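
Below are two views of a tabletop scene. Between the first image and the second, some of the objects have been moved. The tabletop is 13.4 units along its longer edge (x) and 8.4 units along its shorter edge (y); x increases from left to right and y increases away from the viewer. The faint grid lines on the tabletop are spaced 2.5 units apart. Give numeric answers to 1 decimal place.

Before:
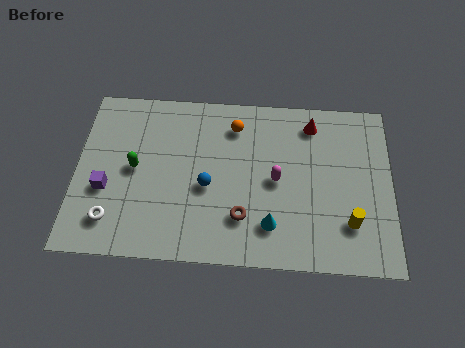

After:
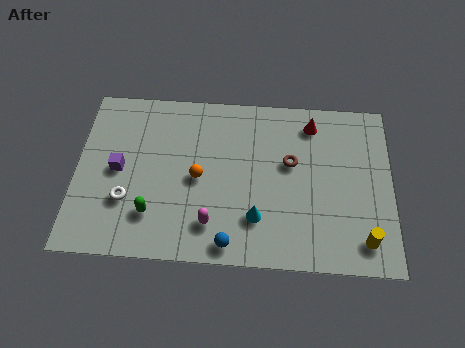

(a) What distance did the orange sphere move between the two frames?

3.1

From (6.7, 6.7) to (5.2, 4.0), the orange sphere covered √(1.5² + 2.7²) ≈ 3.1 units.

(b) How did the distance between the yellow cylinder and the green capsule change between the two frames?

-0.4

The distance was about 9.3 in the first image and 8.9 in the second, so they moved 0.4 units closer together.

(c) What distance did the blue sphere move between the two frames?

2.9

The blue sphere was near (5.6, 3.6) before and (6.6, 0.9) after, so it travelled √(1.0² + 2.7²) ≈ 2.9 units.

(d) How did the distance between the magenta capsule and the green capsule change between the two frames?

-3.5

Before: roughly 6.0 units apart; after: 2.5. That's 3.5 units closer together.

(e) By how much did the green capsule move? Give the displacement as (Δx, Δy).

(0.8, -2.2)

The green capsule started near (2.5, 4.3) and ended near (3.3, 2.1).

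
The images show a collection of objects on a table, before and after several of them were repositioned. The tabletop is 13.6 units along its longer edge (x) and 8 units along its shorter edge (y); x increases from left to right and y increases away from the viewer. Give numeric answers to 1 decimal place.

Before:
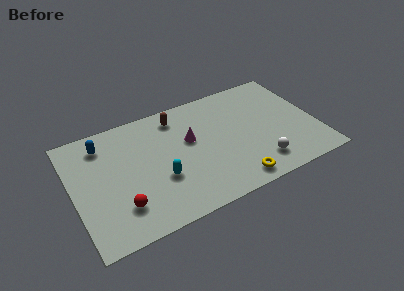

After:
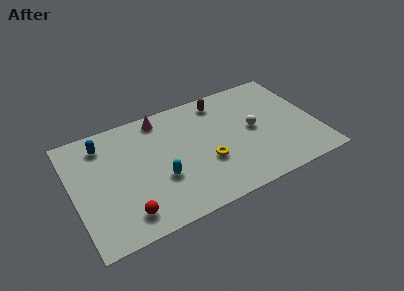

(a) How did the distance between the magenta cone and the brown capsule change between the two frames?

+1.4

Before: roughly 2.0 units apart; after: 3.4. That's 1.4 units further apart.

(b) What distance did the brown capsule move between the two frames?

2.5

From (6.1, 6.7) to (8.6, 6.8), the brown capsule covered √(2.5² + 0.1²) ≈ 2.5 units.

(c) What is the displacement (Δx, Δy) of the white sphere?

(0.0, 2.5)

The white sphere started near (10.1, 1.6) and ended near (10.1, 4.1).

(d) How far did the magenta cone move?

2.6

The magenta cone moved from about (6.6, 4.8) to (5.2, 7.0), a distance of √(1.4² + 2.2²) ≈ 2.6.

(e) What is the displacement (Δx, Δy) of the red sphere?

(0.2, -0.6)

The red sphere was at about (2.4, 2.0) and moved to about (2.6, 1.4).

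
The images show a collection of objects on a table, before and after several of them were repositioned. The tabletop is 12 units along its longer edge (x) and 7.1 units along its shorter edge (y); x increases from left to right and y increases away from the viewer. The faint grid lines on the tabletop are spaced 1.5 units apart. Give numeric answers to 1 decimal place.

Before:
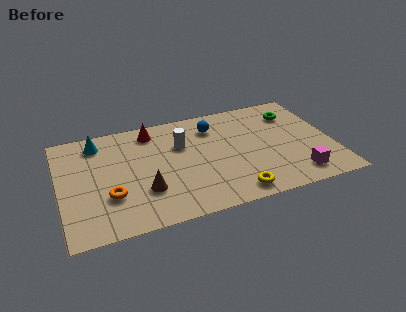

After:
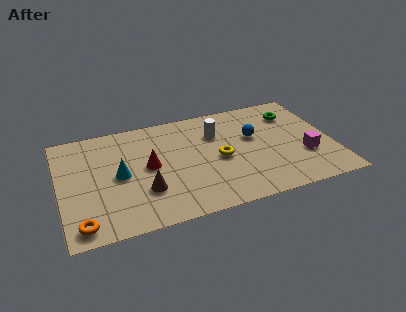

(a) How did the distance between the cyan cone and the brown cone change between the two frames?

-2.5

They were about 4.1 units apart before and 1.6 after — 2.5 units closer together.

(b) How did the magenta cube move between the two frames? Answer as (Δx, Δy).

(0.5, 1.2)

The magenta cube was at about (10.2, 1.2) and moved to about (10.7, 2.4).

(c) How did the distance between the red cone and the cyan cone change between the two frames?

-1.1

Before: roughly 2.4 units apart; after: 1.3. That's 1.1 units closer together.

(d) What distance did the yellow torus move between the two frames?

2.4

The yellow torus was near (7.4, 0.9) before and (7.0, 3.3) after, so it travelled √(0.4² + 2.4²) ≈ 2.4 units.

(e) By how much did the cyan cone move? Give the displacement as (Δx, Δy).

(0.8, -2.4)

The cyan cone was at about (1.8, 5.9) and moved to about (2.6, 3.5).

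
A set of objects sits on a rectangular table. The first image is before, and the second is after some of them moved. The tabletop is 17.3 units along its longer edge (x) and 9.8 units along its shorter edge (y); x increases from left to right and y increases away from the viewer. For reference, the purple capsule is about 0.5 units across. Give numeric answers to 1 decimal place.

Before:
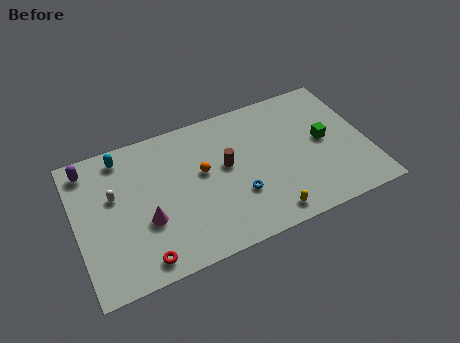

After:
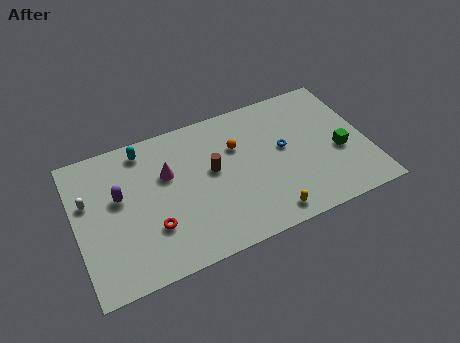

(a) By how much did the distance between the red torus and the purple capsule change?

-4.3

Before: roughly 7.6 units apart; after: 3.3. That's 4.3 units closer together.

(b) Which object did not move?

the yellow capsule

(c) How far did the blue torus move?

3.7

The blue torus was near (9.4, 3.2) before and (12.4, 5.4) after, so it travelled √(3.0² + 2.2²) ≈ 3.7 units.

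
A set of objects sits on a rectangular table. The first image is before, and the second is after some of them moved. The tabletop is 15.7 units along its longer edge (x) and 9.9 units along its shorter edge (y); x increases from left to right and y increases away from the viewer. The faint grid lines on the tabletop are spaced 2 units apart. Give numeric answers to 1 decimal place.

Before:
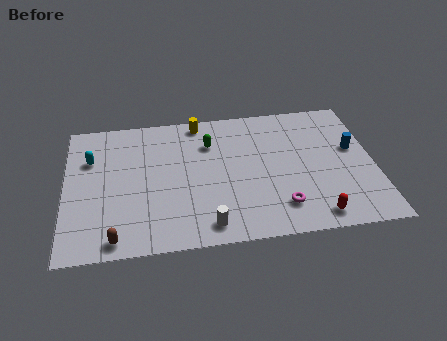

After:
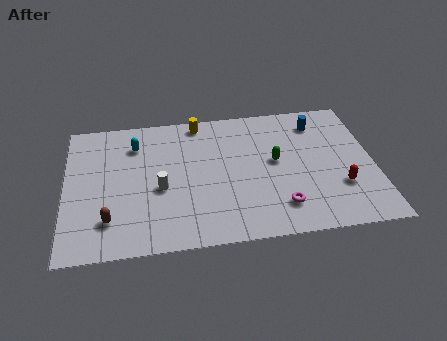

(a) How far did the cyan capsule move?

2.4

The cyan capsule moved from about (1.3, 6.8) to (3.6, 7.6), a distance of √(2.3² + 0.8²) ≈ 2.4.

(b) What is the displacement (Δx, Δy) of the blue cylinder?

(-1.7, 2.2)

The blue cylinder started near (14.7, 5.8) and ended near (13.0, 8.0).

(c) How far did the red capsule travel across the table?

2.4

The red capsule moved from about (12.5, 1.2) to (13.9, 3.1), a distance of √(1.4² + 1.9²) ≈ 2.4.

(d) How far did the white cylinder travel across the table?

3.7

From (7.1, 1.3) to (4.8, 4.2), the white cylinder covered √(2.3² + 2.9²) ≈ 3.7 units.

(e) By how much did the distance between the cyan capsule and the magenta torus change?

-1.5

Before: roughly 10.6 units apart; after: 9.1. That's 1.5 units closer together.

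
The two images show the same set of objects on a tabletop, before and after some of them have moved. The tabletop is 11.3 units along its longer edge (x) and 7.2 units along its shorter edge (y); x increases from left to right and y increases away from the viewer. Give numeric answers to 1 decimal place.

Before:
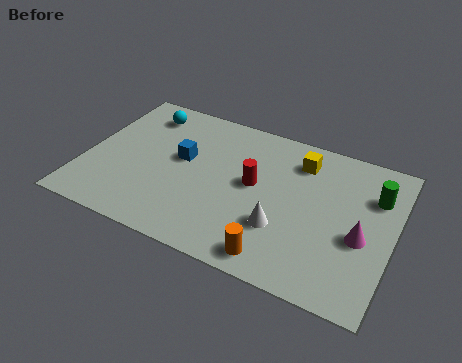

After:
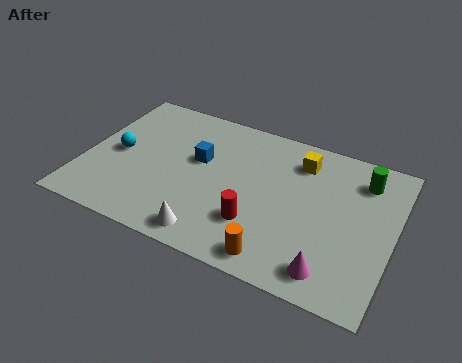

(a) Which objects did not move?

the orange cylinder and the yellow cube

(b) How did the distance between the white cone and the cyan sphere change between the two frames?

-2.1

The distance was about 6.7 in the first image and 4.6 in the second, so they moved 2.1 units closer together.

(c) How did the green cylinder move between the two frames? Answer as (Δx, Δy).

(-0.5, 0.6)

The green cylinder started near (10.5, 5.1) and ended near (10.0, 5.7).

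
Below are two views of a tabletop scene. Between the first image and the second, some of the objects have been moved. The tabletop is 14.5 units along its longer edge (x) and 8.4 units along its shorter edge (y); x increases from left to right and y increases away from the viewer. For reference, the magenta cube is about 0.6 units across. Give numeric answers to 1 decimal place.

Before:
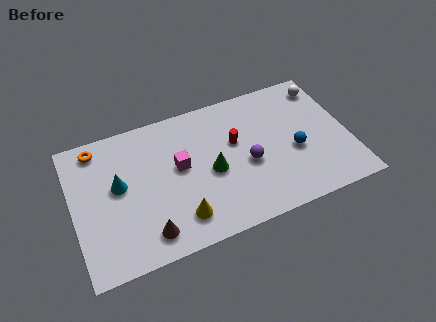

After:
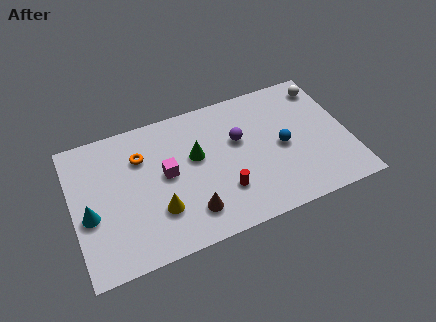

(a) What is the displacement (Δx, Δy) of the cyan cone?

(-1.6, -1.2)

The cyan cone started near (2.4, 4.7) and ended near (0.8, 3.5).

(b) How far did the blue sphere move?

0.8

The blue sphere was near (11.6, 3.5) before and (11.0, 4.0) after, so it travelled √(0.6² + 0.5²) ≈ 0.8 units.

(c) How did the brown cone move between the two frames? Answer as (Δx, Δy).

(2.3, 0.4)

The brown cone was at about (3.6, 1.4) and moved to about (5.9, 1.8).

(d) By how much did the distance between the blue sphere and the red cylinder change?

+0.3

They were about 3.4 units apart before and 3.7 after — 0.3 units further apart.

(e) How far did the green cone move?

1.4

From (7.2, 3.8) to (6.5, 5.0), the green cone covered √(0.7² + 1.2²) ≈ 1.4 units.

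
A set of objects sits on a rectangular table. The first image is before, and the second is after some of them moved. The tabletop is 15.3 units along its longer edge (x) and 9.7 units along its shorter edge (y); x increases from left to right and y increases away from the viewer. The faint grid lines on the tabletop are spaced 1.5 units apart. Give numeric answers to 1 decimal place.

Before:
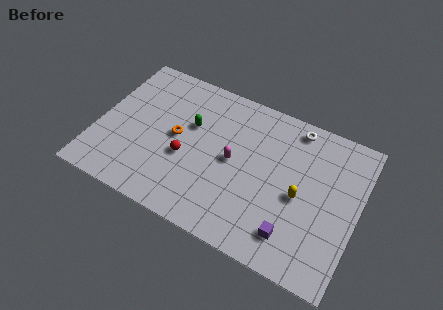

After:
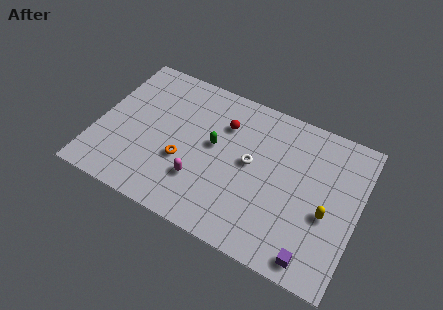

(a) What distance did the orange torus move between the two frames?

1.5

The orange torus was near (4.6, 5.0) before and (5.2, 3.6) after, so it travelled √(0.6² + 1.4²) ≈ 1.5 units.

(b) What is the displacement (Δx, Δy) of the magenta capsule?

(-1.7, -2.1)

From the two frames, the magenta capsule sits at roughly (8.0, 4.9) before and (6.3, 2.8) after.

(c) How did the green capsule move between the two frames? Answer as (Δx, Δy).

(1.5, -0.7)

From the two frames, the green capsule sits at roughly (5.3, 6.1) before and (6.8, 5.4) after.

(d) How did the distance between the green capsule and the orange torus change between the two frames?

+1.1

They were about 1.3 units apart before and 2.4 after — 1.1 units further apart.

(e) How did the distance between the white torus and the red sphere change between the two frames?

-5.0

Before: roughly 7.5 units apart; after: 2.5. That's 5.0 units closer together.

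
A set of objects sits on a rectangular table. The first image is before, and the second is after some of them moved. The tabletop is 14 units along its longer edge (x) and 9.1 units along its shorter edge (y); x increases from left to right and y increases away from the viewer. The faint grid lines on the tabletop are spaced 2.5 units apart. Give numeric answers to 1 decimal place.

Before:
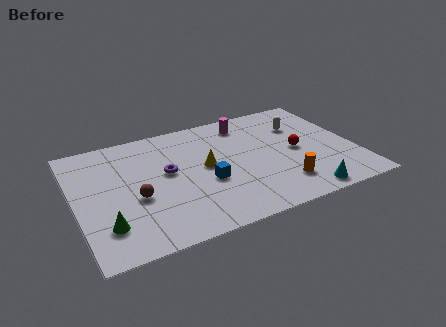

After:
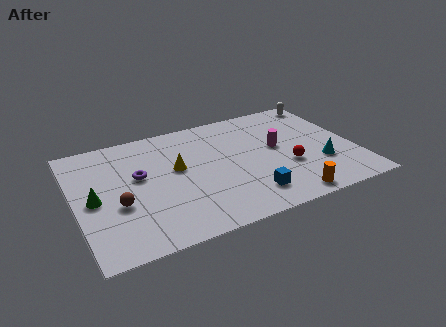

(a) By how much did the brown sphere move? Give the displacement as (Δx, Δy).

(-0.9, -0.2)

The brown sphere started near (2.9, 3.7) and ended near (2.0, 3.5).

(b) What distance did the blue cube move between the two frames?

2.6

The blue cube was near (6.4, 3.6) before and (8.3, 1.8) after, so it travelled √(1.9² + 1.8²) ≈ 2.6 units.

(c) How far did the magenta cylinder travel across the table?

2.9

The magenta cylinder moved from about (8.9, 7.6) to (10.2, 5.0), a distance of √(1.3² + 2.6²) ≈ 2.9.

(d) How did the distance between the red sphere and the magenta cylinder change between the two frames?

-2.2

The distance was about 3.9 in the first image and 1.7 in the second, so they moved 2.2 units closer together.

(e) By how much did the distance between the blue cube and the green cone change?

+2.5

The distance was about 5.3 in the first image and 7.8 in the second, so they moved 2.5 units further apart.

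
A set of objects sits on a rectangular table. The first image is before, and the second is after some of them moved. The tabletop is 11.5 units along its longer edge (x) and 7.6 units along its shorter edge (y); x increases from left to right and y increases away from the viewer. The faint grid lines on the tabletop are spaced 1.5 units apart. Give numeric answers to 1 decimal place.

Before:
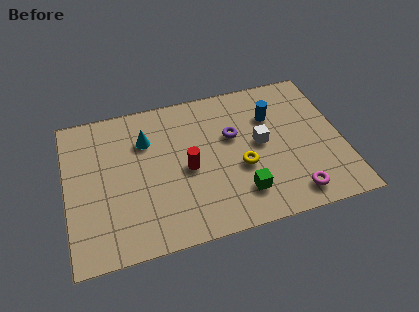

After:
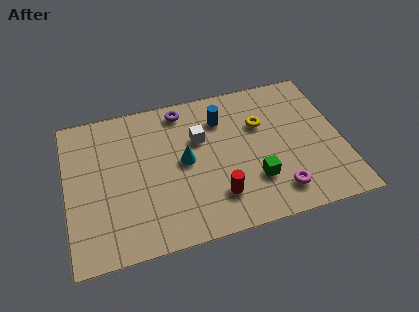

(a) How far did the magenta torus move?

0.7

The magenta torus moved from about (9.2, 1.1) to (8.6, 1.4), a distance of √(0.6² + 0.3²) ≈ 0.7.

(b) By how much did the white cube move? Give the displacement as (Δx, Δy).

(-2.5, 0.9)

The white cube started near (8.1, 4.0) and ended near (5.6, 4.9).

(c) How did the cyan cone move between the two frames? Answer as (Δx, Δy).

(1.5, -1.5)

The cyan cone started near (3.4, 5.4) and ended near (4.9, 3.9).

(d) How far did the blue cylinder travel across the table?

2.1

The blue cylinder was near (8.7, 5.3) before and (6.6, 5.7) after, so it travelled √(2.1² + 0.4²) ≈ 2.1 units.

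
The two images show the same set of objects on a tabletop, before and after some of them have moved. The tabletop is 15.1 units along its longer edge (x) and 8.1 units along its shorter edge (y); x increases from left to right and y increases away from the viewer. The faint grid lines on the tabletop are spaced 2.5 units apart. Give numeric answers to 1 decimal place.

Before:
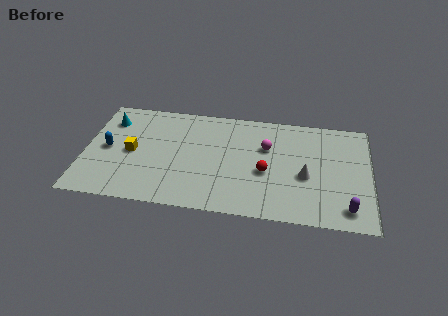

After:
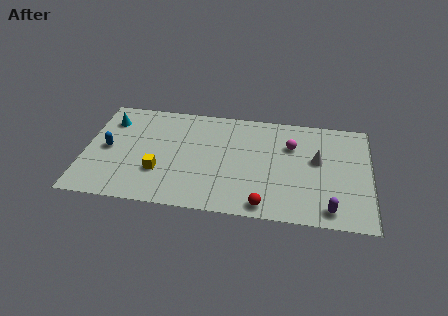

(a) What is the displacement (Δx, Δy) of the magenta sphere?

(1.3, 0.3)

From the two frames, the magenta sphere sits at roughly (9.6, 5.3) before and (10.9, 5.6) after.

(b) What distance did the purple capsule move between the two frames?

0.9

From (13.9, 1.3) to (13.0, 1.1), the purple capsule covered √(0.9² + 0.2²) ≈ 0.9 units.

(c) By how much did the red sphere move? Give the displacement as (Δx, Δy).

(0.0, -2.5)

The red sphere was at about (9.6, 3.4) and moved to about (9.6, 0.9).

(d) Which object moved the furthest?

the red sphere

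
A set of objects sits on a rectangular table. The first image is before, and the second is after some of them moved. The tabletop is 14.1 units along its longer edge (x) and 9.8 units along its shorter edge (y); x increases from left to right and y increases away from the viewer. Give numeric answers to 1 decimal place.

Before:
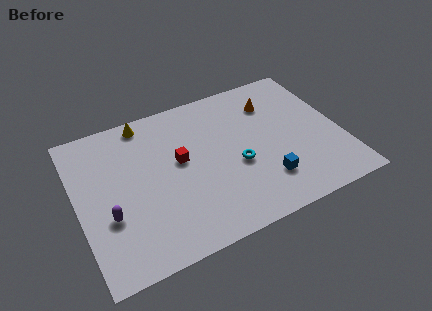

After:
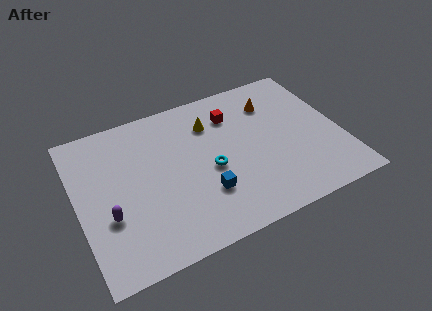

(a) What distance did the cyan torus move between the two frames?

1.4

The cyan torus moved from about (8.4, 4.0) to (7.0, 4.3), a distance of √(1.4² + 0.3²) ≈ 1.4.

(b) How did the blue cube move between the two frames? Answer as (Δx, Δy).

(-3.2, 0.5)

The blue cube was at about (9.7, 2.4) and moved to about (6.5, 2.9).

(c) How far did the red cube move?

3.6

From (5.5, 5.5) to (8.6, 7.4), the red cube covered √(3.1² + 1.9²) ≈ 3.6 units.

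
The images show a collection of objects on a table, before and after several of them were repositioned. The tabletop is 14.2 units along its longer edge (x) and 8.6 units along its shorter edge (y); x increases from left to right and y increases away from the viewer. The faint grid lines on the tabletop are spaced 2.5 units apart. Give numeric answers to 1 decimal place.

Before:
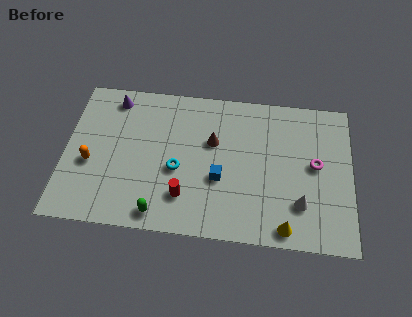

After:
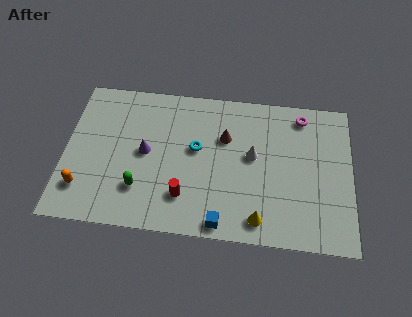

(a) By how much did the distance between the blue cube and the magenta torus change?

+2.7

The distance was about 4.9 in the first image and 7.6 in the second, so they moved 2.7 units further apart.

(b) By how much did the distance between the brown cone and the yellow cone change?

-1.0

Before: roughly 5.8 units apart; after: 4.8. That's 1.0 units closer together.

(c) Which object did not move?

the red cylinder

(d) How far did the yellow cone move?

1.3

The yellow cone was near (11.0, 0.9) before and (9.7, 1.2) after, so it travelled √(1.3² + 0.3²) ≈ 1.3 units.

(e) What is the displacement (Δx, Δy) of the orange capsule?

(-0.3, -1.5)

From the two frames, the orange capsule sits at roughly (1.3, 3.5) before and (1.0, 2.0) after.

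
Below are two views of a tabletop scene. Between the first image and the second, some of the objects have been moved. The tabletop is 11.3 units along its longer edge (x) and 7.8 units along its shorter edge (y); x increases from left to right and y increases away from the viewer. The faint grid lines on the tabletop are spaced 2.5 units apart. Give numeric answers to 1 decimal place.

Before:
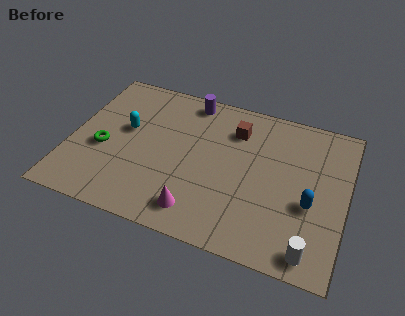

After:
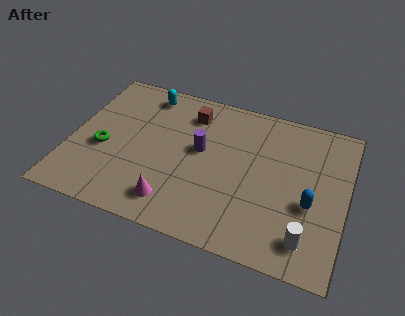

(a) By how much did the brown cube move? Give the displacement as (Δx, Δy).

(-1.9, 0.3)

The brown cube started near (6.6, 5.9) and ended near (4.7, 6.2).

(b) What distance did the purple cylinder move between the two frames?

2.6

From (4.6, 6.9) to (5.3, 4.4), the purple cylinder covered √(0.7² + 2.5²) ≈ 2.6 units.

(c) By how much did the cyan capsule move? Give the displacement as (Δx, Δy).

(0.6, 2.2)

The cyan capsule started near (2.2, 4.5) and ended near (2.8, 6.7).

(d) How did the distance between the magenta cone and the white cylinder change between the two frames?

+0.8

The distance was about 4.6 in the first image and 5.4 in the second, so they moved 0.8 units further apart.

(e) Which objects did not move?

the green torus and the blue capsule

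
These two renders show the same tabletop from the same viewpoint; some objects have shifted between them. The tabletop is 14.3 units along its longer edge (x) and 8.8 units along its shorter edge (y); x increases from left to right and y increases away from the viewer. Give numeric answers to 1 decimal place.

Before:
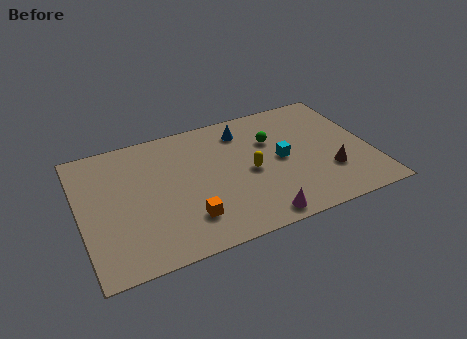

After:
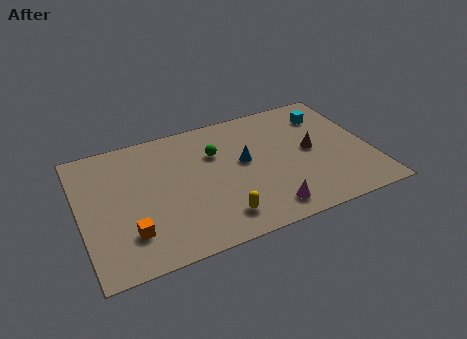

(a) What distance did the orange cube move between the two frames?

2.8

From (5.0, 2.1) to (2.2, 2.2), the orange cube covered √(2.8² + 0.1²) ≈ 2.8 units.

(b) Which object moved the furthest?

the cyan cube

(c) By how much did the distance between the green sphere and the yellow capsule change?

+2.2

They were about 2.2 units apart before and 4.4 after — 2.2 units further apart.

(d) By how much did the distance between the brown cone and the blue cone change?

-2.5

They were about 5.8 units apart before and 3.3 after — 2.5 units closer together.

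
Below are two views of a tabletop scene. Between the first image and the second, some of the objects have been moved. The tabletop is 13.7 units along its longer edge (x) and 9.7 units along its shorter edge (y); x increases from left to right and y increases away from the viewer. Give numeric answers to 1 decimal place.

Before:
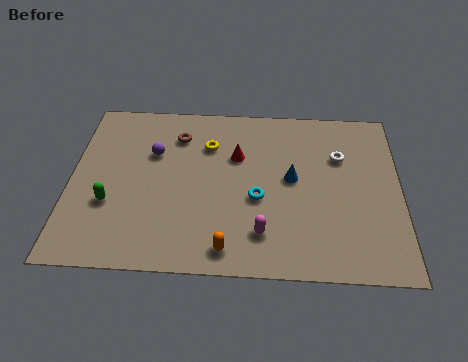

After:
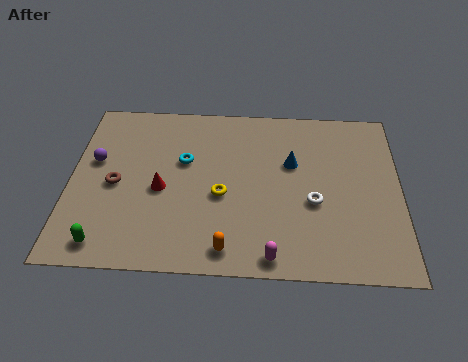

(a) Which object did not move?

the orange capsule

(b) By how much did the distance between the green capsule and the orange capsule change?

-0.4

Before: roughly 5.4 units apart; after: 5.0. That's 0.4 units closer together.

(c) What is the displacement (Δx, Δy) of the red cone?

(-3.1, -2.1)

The red cone started near (6.9, 6.4) and ended near (3.8, 4.3).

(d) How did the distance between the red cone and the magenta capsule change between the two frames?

+1.3

They were about 4.4 units apart before and 5.7 after — 1.3 units further apart.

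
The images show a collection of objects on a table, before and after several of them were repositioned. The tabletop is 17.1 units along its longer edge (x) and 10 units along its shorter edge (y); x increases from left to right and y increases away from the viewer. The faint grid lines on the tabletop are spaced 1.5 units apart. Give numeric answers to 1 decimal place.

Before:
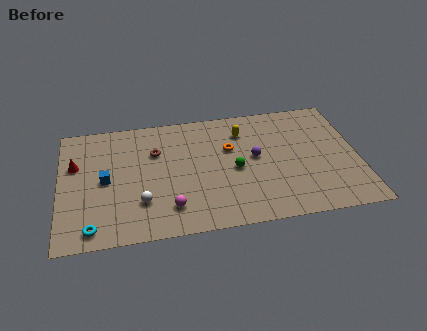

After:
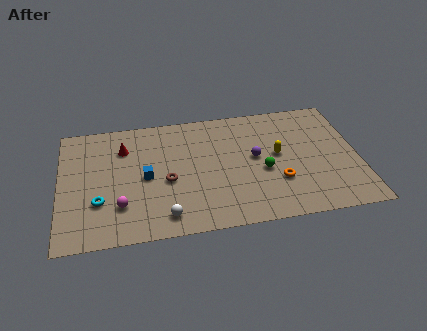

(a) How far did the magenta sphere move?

2.9

From (6.2, 2.1) to (3.4, 2.7), the magenta sphere covered √(2.8² + 0.6²) ≈ 2.9 units.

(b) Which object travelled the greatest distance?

the orange torus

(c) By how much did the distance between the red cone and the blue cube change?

+0.6

Before: roughly 2.3 units apart; after: 2.9. That's 0.6 units further apart.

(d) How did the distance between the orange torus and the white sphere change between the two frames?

+0.4

Before: roughly 6.3 units apart; after: 6.7. That's 0.4 units further apart.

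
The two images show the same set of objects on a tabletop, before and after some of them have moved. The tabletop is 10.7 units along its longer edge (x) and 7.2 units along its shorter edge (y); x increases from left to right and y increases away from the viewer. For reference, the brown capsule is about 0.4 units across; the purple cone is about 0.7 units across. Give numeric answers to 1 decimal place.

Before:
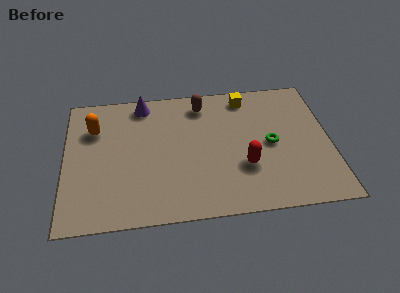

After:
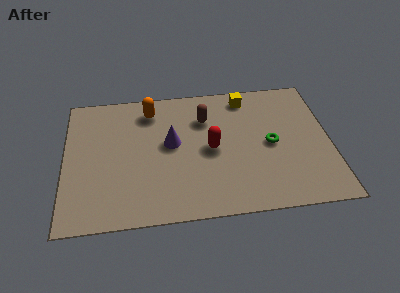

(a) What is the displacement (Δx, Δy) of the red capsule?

(-1.3, 1.1)

The red capsule was at about (7.2, 2.4) and moved to about (5.9, 3.5).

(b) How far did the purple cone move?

2.5

From (3.2, 6.3) to (4.3, 4.0), the purple cone covered √(1.1² + 2.3²) ≈ 2.5 units.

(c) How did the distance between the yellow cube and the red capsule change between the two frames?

-0.7

The distance was about 3.8 in the first image and 3.1 in the second, so they moved 0.7 units closer together.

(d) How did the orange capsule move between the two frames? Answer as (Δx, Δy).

(2.3, 0.8)

The orange capsule started near (1.2, 5.1) and ended near (3.5, 5.9).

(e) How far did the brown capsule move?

0.8

From (5.6, 6.0) to (5.7, 5.2), the brown capsule covered √(0.1² + 0.8²) ≈ 0.8 units.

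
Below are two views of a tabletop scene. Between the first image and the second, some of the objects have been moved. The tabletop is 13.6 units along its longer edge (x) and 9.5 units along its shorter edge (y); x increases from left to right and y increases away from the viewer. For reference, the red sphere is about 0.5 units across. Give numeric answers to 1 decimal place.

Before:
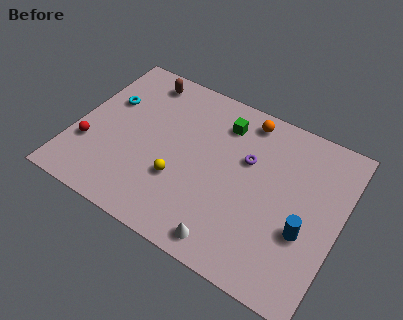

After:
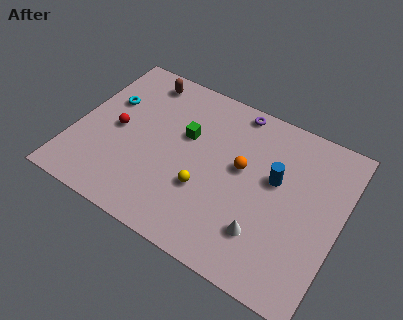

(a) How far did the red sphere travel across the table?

2.0

The red sphere moved from about (0.9, 3.0) to (2.1, 4.6), a distance of √(1.2² + 1.6²) ≈ 2.0.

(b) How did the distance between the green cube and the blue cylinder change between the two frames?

-1.5

The distance was about 6.2 in the first image and 4.7 in the second, so they moved 1.5 units closer together.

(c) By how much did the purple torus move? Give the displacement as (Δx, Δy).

(-1.0, 2.6)

From the two frames, the purple torus sits at roughly (8.7, 6.0) before and (7.7, 8.6) after.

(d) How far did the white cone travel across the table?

2.1

From (8.5, 1.1) to (10.1, 2.4), the white cone covered √(1.6² + 1.3²) ≈ 2.1 units.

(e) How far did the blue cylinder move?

2.8

The blue cylinder moved from about (12.0, 3.5) to (10.2, 5.6), a distance of √(1.8² + 2.1²) ≈ 2.8.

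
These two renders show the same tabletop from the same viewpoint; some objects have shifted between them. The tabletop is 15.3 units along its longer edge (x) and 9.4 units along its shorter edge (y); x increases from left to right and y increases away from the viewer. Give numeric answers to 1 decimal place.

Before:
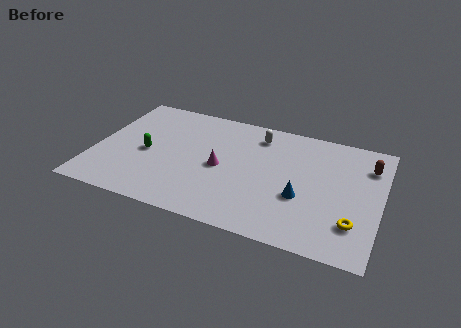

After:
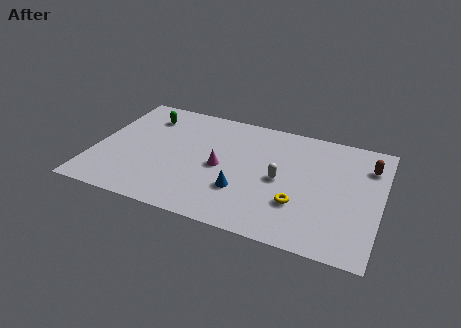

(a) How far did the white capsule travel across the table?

3.5

From (8.5, 7.7) to (10.0, 4.5), the white capsule covered √(1.5² + 3.2²) ≈ 3.5 units.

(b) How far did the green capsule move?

3.1

From (2.8, 4.3) to (2.4, 7.4), the green capsule covered √(0.4² + 3.1²) ≈ 3.1 units.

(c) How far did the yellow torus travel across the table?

2.9

The yellow torus was near (14.0, 2.4) before and (11.1, 2.9) after, so it travelled √(2.9² + 0.5²) ≈ 2.9 units.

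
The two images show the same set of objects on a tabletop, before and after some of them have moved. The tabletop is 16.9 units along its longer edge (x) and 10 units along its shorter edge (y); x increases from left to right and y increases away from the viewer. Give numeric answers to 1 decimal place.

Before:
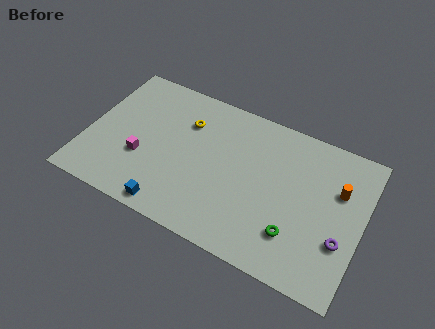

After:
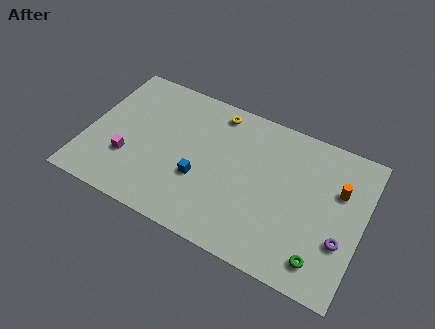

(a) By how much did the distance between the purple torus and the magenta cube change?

+0.8

They were about 12.3 units apart before and 13.1 after — 0.8 units further apart.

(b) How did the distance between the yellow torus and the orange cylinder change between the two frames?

-1.4

They were about 9.5 units apart before and 8.1 after — 1.4 units closer together.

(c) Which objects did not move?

the purple torus and the orange cylinder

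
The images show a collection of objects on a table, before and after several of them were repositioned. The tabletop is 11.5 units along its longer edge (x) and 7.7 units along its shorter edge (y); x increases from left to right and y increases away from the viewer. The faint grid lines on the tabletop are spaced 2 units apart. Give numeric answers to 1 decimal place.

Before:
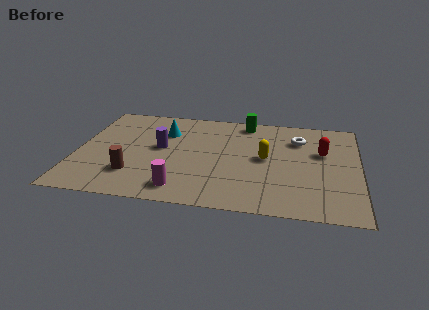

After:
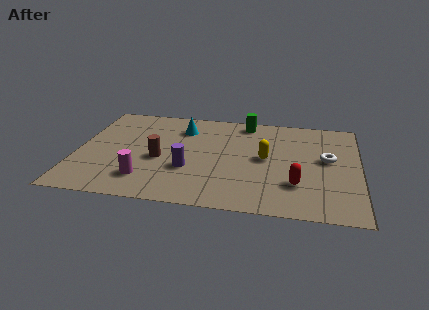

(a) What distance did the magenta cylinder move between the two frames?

1.6

The magenta cylinder was near (4.4, 1.2) before and (2.9, 1.7) after, so it travelled √(1.5² + 0.5²) ≈ 1.6 units.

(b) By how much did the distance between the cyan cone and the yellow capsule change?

-0.5

The distance was about 4.5 in the first image and 4.0 in the second, so they moved 0.5 units closer together.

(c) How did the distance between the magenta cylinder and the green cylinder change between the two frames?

+0.3

The distance was about 6.1 in the first image and 6.4 in the second, so they moved 0.3 units further apart.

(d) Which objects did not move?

the green cylinder and the yellow capsule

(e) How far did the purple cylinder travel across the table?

1.9

From (3.4, 4.2) to (4.6, 2.7), the purple cylinder covered √(1.2² + 1.5²) ≈ 1.9 units.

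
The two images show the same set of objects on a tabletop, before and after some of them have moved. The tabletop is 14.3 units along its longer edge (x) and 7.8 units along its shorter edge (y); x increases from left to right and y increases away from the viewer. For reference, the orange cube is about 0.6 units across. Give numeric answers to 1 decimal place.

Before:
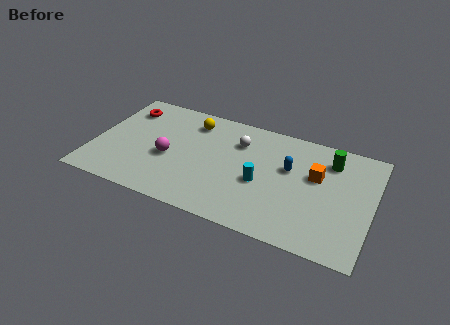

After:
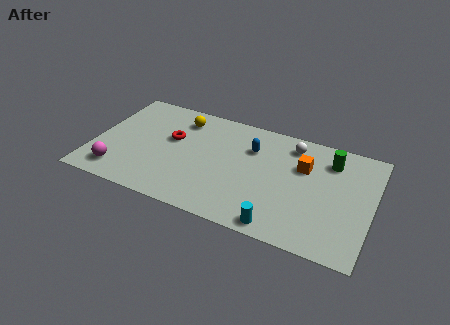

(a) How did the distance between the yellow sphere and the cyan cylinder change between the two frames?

+3.0

The distance was about 4.9 in the first image and 7.9 in the second, so they moved 3.0 units further apart.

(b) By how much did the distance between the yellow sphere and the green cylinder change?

+0.6

Before: roughly 7.2 units apart; after: 7.8. That's 0.6 units further apart.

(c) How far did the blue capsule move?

2.1

The blue capsule moved from about (10.0, 4.8) to (8.0, 5.5), a distance of √(2.0² + 0.7²) ≈ 2.1.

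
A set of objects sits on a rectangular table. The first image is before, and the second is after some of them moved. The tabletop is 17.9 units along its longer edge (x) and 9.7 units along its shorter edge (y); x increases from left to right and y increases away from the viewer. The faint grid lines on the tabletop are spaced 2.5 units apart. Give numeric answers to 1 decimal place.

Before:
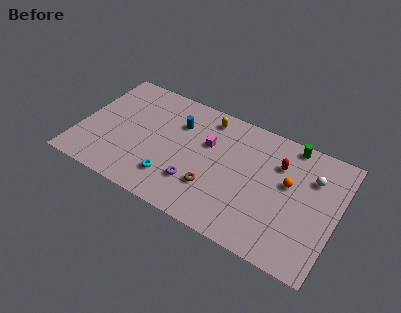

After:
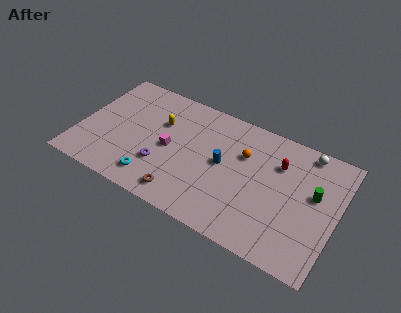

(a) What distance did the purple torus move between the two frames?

2.4

The purple torus was near (8.4, 2.7) before and (6.0, 3.0) after, so it travelled √(2.4² + 0.3²) ≈ 2.4 units.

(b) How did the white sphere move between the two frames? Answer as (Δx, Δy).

(-0.6, 1.8)

From the two frames, the white sphere sits at roughly (16.0, 6.9) before and (15.4, 8.7) after.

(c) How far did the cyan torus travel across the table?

1.3

The cyan torus was near (6.8, 2.3) before and (5.6, 1.7) after, so it travelled √(1.2² + 0.6²) ≈ 1.3 units.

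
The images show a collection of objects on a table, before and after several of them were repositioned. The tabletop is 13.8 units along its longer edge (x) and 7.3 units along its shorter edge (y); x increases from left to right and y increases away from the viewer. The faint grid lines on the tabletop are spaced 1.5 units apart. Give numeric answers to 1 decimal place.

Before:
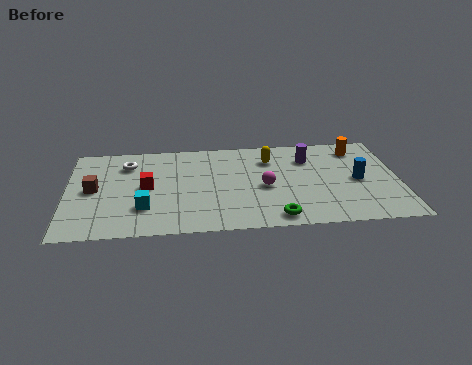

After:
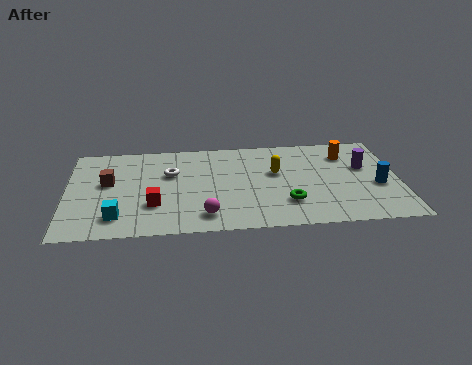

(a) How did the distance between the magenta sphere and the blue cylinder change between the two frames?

+3.5

Before: roughly 3.9 units apart; after: 7.4. That's 3.5 units further apart.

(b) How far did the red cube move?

1.4

The red cube was near (3.3, 3.7) before and (3.6, 2.3) after, so it travelled √(0.3² + 1.4²) ≈ 1.4 units.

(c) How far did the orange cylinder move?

0.6

The orange cylinder moved from about (12.2, 6.0) to (11.7, 5.6), a distance of √(0.5² + 0.4²) ≈ 0.6.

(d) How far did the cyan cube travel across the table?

1.3

From (3.2, 2.1) to (2.1, 1.5), the cyan cube covered √(1.1² + 0.6²) ≈ 1.3 units.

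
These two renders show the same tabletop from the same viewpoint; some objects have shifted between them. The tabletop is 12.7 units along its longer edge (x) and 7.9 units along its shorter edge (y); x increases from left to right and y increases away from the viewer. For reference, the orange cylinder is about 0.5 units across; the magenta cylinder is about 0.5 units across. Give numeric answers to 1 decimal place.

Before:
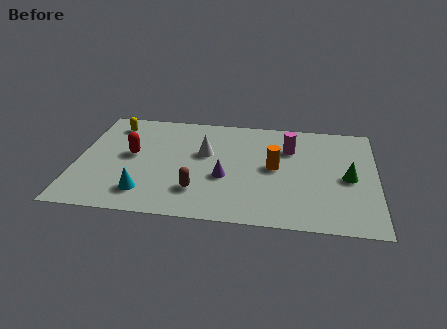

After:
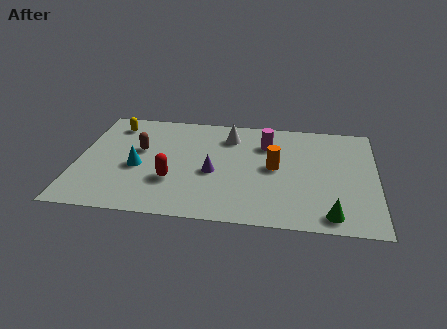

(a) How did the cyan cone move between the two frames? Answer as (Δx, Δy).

(-0.4, 1.8)

The cyan cone started near (3.0, 1.6) and ended near (2.6, 3.4).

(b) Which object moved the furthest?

the brown capsule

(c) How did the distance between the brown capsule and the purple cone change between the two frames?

+1.9

They were about 1.6 units apart before and 3.5 after — 1.9 units further apart.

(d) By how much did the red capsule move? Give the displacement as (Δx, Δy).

(1.8, -1.7)

From the two frames, the red capsule sits at roughly (2.3, 4.3) before and (4.1, 2.6) after.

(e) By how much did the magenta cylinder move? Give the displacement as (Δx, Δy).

(-1.0, 0.2)

The magenta cylinder started near (9.0, 5.6) and ended near (8.0, 5.8).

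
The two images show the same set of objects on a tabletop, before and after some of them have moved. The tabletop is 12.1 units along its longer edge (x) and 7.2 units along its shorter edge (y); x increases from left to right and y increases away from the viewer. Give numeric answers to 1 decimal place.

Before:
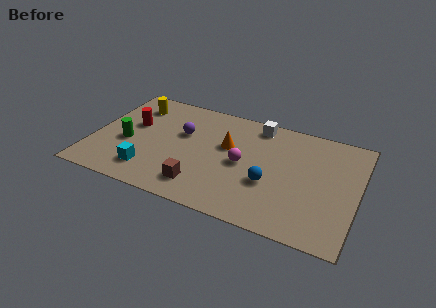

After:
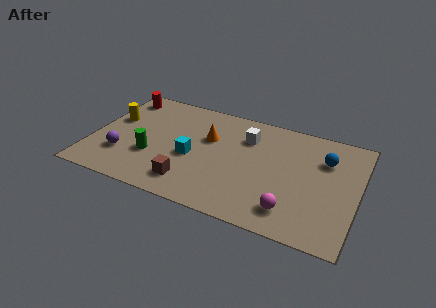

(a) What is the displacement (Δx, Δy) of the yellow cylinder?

(-0.8, -1.3)

From the two frames, the yellow cylinder sits at roughly (1.6, 5.7) before and (0.8, 4.4) after.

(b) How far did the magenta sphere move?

3.2

From (6.9, 3.5) to (9.3, 1.4), the magenta sphere covered √(2.4² + 2.1²) ≈ 3.2 units.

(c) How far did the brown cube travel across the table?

0.5

From (5.2, 1.4) to (4.7, 1.4), the brown cube covered √(0.5² + 0.0²) ≈ 0.5 units.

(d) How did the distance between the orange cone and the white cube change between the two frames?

-0.4

They were about 2.2 units apart before and 1.8 after — 0.4 units closer together.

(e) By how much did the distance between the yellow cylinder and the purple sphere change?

-0.3

Before: roughly 2.7 units apart; after: 2.4. That's 0.3 units closer together.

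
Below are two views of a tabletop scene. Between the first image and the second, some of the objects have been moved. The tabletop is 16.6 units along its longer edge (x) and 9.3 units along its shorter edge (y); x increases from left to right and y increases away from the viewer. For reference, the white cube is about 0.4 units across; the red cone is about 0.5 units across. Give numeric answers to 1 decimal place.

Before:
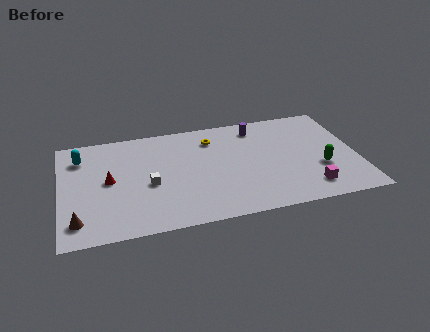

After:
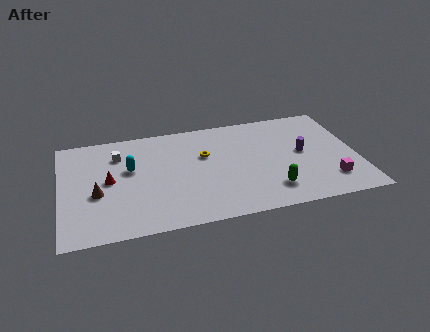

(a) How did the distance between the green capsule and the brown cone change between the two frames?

-3.9

They were about 13.7 units apart before and 9.8 after — 3.9 units closer together.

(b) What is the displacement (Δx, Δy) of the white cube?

(-1.6, 3.0)

The white cube was at about (4.9, 4.0) and moved to about (3.3, 7.0).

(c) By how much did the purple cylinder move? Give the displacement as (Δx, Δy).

(2.4, -2.9)

The purple cylinder was at about (11.2, 7.8) and moved to about (13.6, 4.9).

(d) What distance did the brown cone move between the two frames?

2.4

From (0.9, 1.7) to (2.0, 3.8), the brown cone covered √(1.1² + 2.1²) ≈ 2.4 units.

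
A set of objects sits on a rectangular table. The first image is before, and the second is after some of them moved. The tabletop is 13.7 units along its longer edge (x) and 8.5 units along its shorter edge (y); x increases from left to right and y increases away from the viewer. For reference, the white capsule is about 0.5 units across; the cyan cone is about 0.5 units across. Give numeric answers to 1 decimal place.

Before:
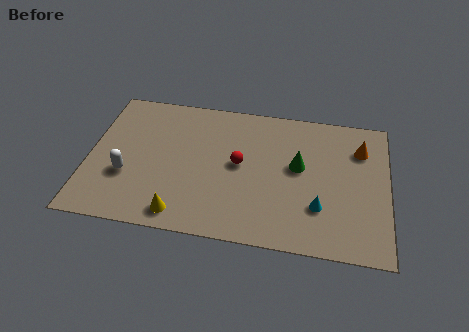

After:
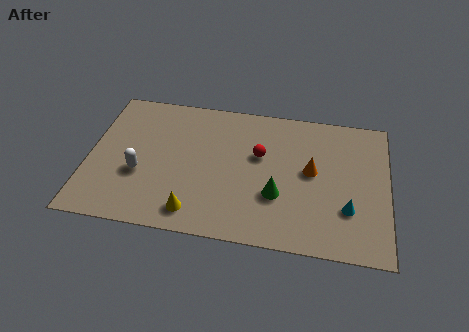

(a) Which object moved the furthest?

the orange cone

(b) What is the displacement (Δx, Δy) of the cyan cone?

(1.3, 0.1)

The cyan cone started near (10.6, 2.5) and ended near (11.9, 2.6).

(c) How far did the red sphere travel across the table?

1.1

The red sphere was near (6.9, 4.5) before and (7.8, 5.2) after, so it travelled √(0.9² + 0.7²) ≈ 1.1 units.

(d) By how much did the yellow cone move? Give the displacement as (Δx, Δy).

(0.6, 0.2)

From the two frames, the yellow cone sits at roughly (4.4, 1.1) before and (5.0, 1.3) after.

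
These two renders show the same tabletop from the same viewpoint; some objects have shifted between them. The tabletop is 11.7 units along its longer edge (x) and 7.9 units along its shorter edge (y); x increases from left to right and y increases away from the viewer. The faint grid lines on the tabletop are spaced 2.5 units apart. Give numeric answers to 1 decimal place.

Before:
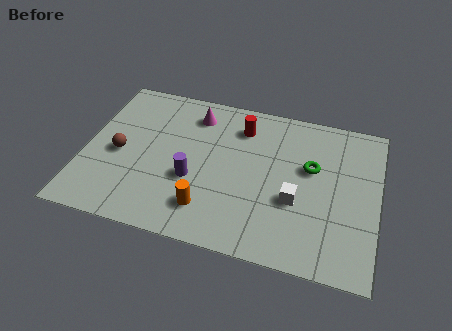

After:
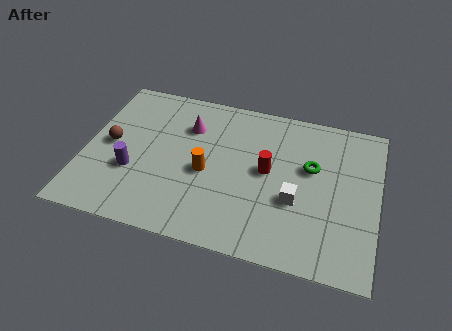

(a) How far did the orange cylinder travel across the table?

1.8

From (5.1, 1.7) to (4.9, 3.5), the orange cylinder covered √(0.2² + 1.8²) ≈ 1.8 units.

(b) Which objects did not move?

the white cube and the green torus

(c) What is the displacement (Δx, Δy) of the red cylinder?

(1.2, -2.0)

From the two frames, the red cylinder sits at roughly (6.1, 6.2) before and (7.3, 4.2) after.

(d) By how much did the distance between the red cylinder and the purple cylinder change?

+1.9

They were about 3.6 units apart before and 5.5 after — 1.9 units further apart.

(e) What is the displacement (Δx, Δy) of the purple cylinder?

(-2.4, -0.2)

From the two frames, the purple cylinder sits at roughly (4.4, 3.0) before and (2.0, 2.8) after.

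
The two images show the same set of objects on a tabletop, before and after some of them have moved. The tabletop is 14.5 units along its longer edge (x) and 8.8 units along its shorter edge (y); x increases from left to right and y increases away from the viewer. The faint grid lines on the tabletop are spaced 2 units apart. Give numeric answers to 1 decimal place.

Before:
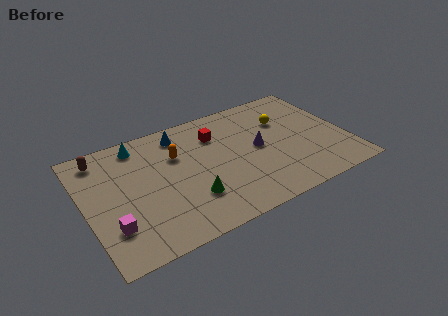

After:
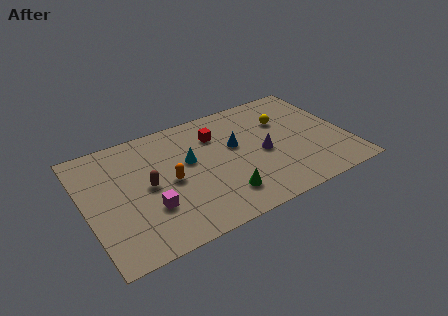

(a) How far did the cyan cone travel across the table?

3.5

The cyan cone was near (3.3, 7.6) before and (5.8, 5.2) after, so it travelled √(2.5² + 2.4²) ≈ 3.5 units.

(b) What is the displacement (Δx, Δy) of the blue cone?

(2.8, -2.2)

The blue cone started near (5.6, 7.4) and ended near (8.4, 5.2).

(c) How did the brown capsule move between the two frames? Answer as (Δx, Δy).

(2.2, -3.1)

The brown capsule started near (1.2, 7.5) and ended near (3.4, 4.4).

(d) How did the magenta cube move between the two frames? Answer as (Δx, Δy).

(2.1, 0.4)

The magenta cube was at about (1.2, 2.4) and moved to about (3.3, 2.8).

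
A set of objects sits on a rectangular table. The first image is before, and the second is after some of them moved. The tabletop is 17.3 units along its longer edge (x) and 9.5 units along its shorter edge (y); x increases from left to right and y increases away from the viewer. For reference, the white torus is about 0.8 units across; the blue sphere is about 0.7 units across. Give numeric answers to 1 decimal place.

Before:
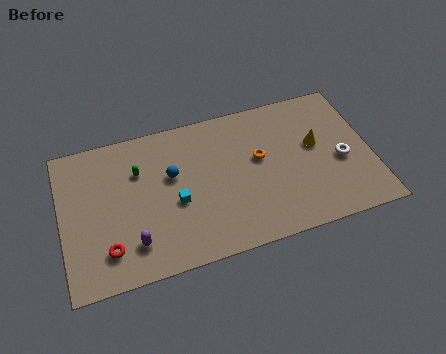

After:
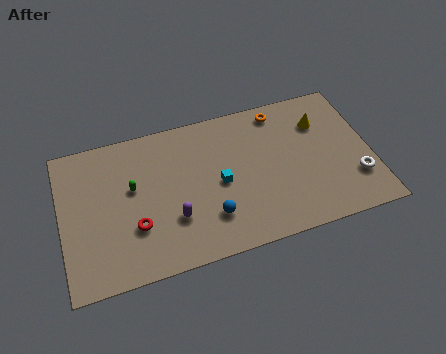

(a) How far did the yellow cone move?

1.5

The yellow cone moved from about (14.3, 5.5) to (14.7, 6.9), a distance of √(0.4² + 1.4²) ≈ 1.5.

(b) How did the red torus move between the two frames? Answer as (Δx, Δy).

(1.6, 1.0)

The red torus was at about (2.4, 2.1) and moved to about (4.0, 3.1).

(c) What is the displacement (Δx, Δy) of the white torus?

(0.7, -1.4)

The white torus started near (15.6, 4.1) and ended near (16.3, 2.7).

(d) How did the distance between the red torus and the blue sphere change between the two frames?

-1.2

The distance was about 5.3 in the first image and 4.1 in the second, so they moved 1.2 units closer together.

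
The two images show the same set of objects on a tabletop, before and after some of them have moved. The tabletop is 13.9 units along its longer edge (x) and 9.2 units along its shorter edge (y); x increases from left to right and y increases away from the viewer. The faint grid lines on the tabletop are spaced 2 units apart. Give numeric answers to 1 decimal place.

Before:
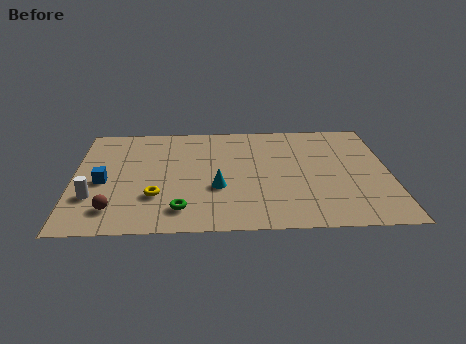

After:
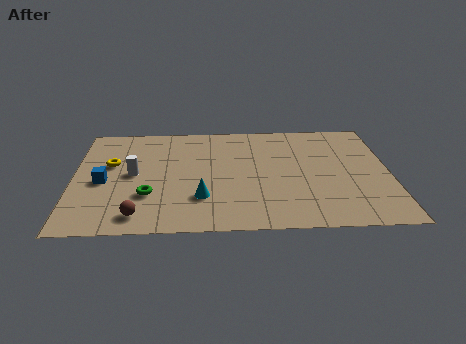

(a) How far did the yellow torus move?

3.4

The yellow torus was near (3.6, 2.8) before and (1.6, 5.6) after, so it travelled √(2.0² + 2.8²) ≈ 3.4 units.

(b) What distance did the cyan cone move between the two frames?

1.1

The cyan cone was near (6.3, 3.4) before and (5.6, 2.6) after, so it travelled √(0.7² + 0.8²) ≈ 1.1 units.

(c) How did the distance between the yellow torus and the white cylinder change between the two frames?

-1.4

They were about 2.7 units apart before and 1.3 after — 1.4 units closer together.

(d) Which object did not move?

the blue cube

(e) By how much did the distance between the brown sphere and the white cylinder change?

+2.1

They were about 1.3 units apart before and 3.4 after — 2.1 units further apart.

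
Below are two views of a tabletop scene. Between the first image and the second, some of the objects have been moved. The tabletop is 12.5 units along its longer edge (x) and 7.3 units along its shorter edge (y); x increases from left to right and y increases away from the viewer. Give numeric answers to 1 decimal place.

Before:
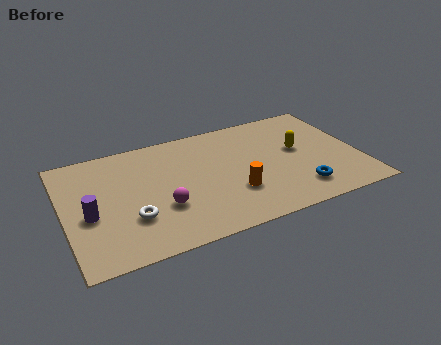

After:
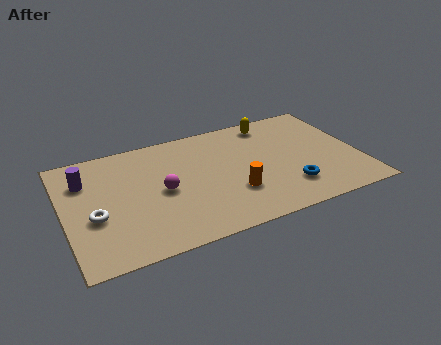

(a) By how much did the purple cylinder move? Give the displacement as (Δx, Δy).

(0.0, 2.2)

The purple cylinder started near (1.0, 3.1) and ended near (1.0, 5.3).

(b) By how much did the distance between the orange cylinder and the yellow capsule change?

+1.0

They were about 3.5 units apart before and 4.5 after — 1.0 units further apart.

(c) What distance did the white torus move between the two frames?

1.6

From (2.7, 2.3) to (1.2, 2.9), the white torus covered √(1.5² + 0.6²) ≈ 1.6 units.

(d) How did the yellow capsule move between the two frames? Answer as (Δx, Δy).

(-0.9, 2.2)

The yellow capsule started near (10.0, 4.1) and ended near (9.1, 6.3).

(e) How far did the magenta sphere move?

1.0

From (4.0, 2.5) to (4.1, 3.5), the magenta sphere covered √(0.1² + 1.0²) ≈ 1.0 units.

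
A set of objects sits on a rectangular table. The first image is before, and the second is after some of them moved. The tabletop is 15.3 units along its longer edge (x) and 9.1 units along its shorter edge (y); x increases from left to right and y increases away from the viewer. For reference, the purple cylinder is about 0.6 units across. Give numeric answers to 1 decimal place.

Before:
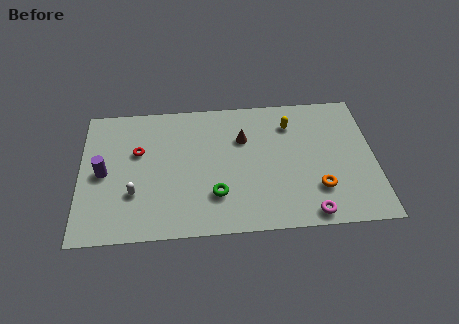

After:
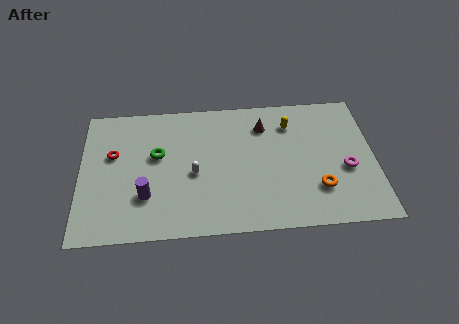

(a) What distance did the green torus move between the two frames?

4.2

The green torus moved from about (7.0, 2.5) to (4.0, 5.4), a distance of √(3.0² + 2.9²) ≈ 4.2.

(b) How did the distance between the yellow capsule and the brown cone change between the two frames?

-1.2

The distance was about 2.6 in the first image and 1.4 in the second, so they moved 1.2 units closer together.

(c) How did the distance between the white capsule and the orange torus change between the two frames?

-2.9

Before: roughly 9.5 units apart; after: 6.6. That's 2.9 units closer together.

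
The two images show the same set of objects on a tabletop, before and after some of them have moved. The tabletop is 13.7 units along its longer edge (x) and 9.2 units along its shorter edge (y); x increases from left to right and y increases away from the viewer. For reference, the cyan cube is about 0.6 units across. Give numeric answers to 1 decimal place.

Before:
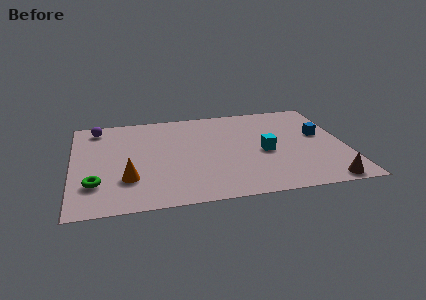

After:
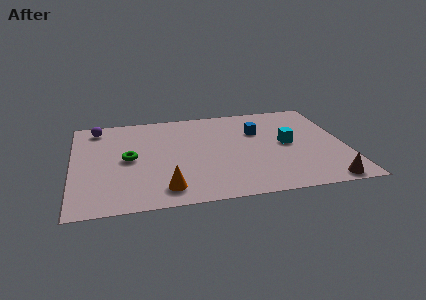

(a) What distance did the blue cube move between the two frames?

3.2

From (12.5, 5.3) to (9.4, 6.2), the blue cube covered √(3.1² + 0.9²) ≈ 3.2 units.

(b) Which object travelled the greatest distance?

the blue cube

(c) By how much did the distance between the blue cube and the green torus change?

-4.9

Before: roughly 11.7 units apart; after: 6.8. That's 4.9 units closer together.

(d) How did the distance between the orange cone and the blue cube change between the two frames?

-3.3

Before: roughly 10.1 units apart; after: 6.8. That's 3.3 units closer together.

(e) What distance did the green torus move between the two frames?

2.7

From (1.1, 2.5) to (2.8, 4.6), the green torus covered √(1.7² + 2.1²) ≈ 2.7 units.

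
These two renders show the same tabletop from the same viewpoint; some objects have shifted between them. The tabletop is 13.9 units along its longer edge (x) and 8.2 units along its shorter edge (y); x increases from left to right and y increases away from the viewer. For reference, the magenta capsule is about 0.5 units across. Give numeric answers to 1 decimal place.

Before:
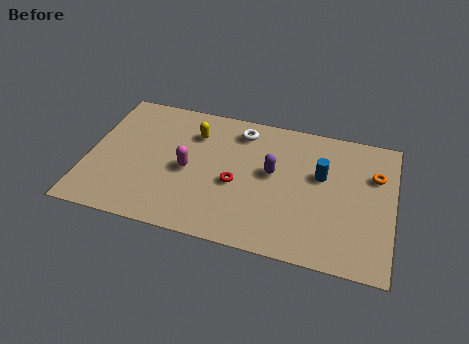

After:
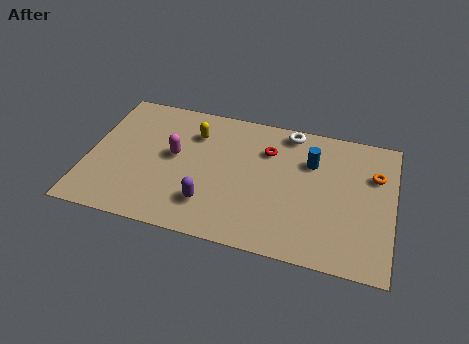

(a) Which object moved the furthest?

the purple capsule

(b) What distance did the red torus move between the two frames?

2.7

From (6.8, 3.5) to (8.1, 5.9), the red torus covered √(1.3² + 2.4²) ≈ 2.7 units.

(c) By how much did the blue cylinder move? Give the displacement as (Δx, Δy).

(-0.5, 0.7)

The blue cylinder started near (10.6, 5.0) and ended near (10.1, 5.7).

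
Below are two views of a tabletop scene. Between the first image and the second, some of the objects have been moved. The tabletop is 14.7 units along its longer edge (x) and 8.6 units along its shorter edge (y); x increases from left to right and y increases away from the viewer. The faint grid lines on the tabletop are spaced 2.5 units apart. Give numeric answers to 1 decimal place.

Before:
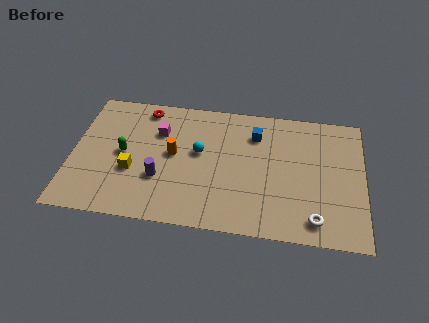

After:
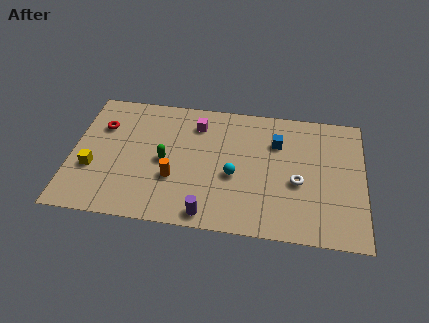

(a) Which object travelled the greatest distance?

the purple cylinder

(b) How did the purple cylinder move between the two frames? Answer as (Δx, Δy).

(2.5, -2.0)

From the two frames, the purple cylinder sits at roughly (4.5, 2.9) before and (7.0, 0.9) after.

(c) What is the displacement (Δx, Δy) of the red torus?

(-2.1, -1.5)

The red torus started near (3.5, 7.5) and ended near (1.4, 6.0).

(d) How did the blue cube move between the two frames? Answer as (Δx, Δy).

(1.1, -0.4)

From the two frames, the blue cube sits at roughly (9.2, 6.5) before and (10.3, 6.1) after.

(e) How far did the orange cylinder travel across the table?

1.6

From (5.1, 4.6) to (5.2, 3.0), the orange cylinder covered √(0.1² + 1.6²) ≈ 1.6 units.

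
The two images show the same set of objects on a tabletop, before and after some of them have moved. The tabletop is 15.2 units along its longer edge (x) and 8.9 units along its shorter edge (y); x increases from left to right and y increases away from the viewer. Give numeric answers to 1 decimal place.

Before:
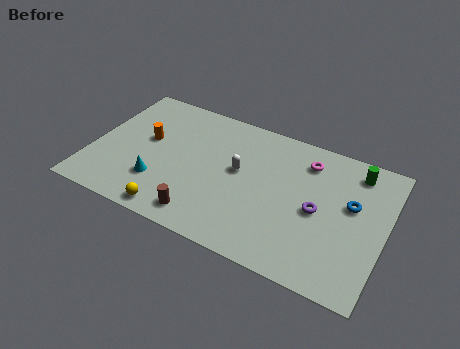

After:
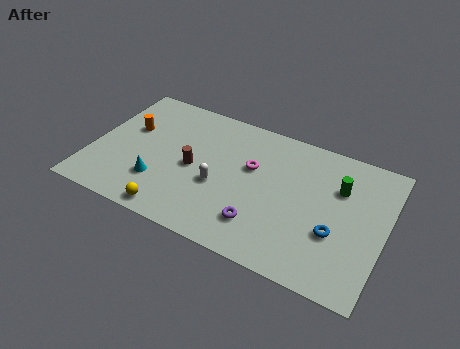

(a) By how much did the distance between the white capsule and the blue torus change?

+0.3

They were about 5.8 units apart before and 6.1 after — 0.3 units further apart.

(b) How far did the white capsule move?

1.7

From (7.6, 5.0) to (6.7, 3.6), the white capsule covered √(0.9² + 1.4²) ≈ 1.7 units.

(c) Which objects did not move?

the yellow sphere and the cyan cone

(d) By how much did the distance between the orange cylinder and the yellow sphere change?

+0.8

The distance was about 4.7 in the first image and 5.5 in the second, so they moved 0.8 units further apart.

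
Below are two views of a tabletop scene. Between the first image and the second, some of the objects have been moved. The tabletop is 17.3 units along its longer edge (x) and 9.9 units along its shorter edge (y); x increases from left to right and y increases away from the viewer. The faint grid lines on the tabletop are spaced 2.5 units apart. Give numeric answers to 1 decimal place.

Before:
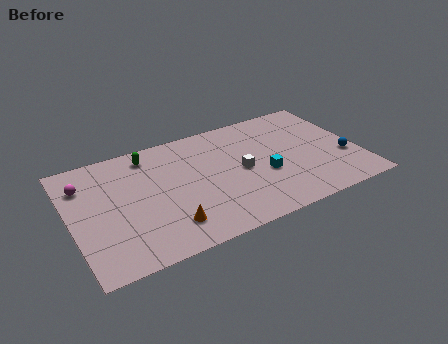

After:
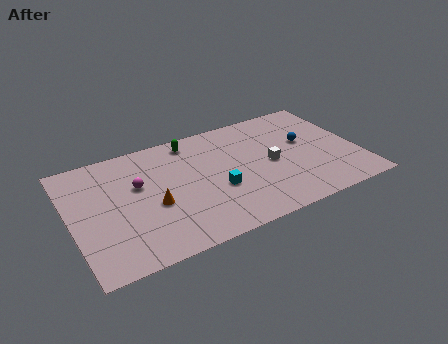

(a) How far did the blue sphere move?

3.1

The blue sphere moved from about (16.4, 3.5) to (14.3, 5.8), a distance of √(2.1² + 2.3²) ≈ 3.1.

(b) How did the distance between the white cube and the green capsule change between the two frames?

-0.4

They were about 6.3 units apart before and 5.9 after — 0.4 units closer together.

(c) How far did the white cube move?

1.8

From (10.2, 4.8) to (12.0, 4.7), the white cube covered √(1.8² + 0.1²) ≈ 1.8 units.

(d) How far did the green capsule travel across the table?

2.6

From (5.0, 8.4) to (7.6, 8.6), the green capsule covered √(2.6² + 0.2²) ≈ 2.6 units.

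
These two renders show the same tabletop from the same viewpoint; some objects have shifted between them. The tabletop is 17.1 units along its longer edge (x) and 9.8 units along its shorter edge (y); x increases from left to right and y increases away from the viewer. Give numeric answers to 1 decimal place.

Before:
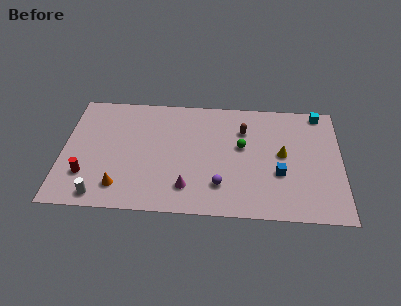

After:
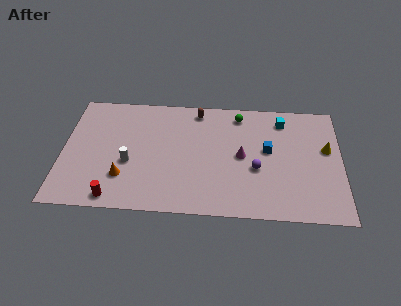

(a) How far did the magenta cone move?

4.3

From (7.7, 2.1) to (11.0, 4.9), the magenta cone covered √(3.3² + 2.8²) ≈ 4.3 units.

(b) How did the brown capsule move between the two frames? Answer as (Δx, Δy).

(-2.9, 1.5)

The brown capsule was at about (11.1, 7.1) and moved to about (8.2, 8.6).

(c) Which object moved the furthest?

the magenta cone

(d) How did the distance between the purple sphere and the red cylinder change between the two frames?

+0.9

The distance was about 8.2 in the first image and 9.1 in the second, so they moved 0.9 units further apart.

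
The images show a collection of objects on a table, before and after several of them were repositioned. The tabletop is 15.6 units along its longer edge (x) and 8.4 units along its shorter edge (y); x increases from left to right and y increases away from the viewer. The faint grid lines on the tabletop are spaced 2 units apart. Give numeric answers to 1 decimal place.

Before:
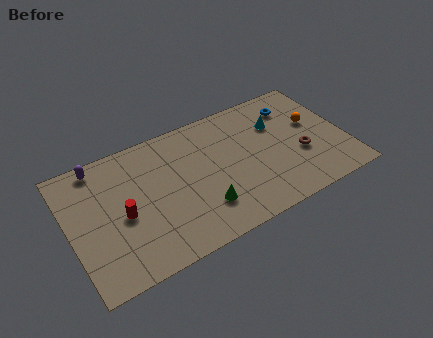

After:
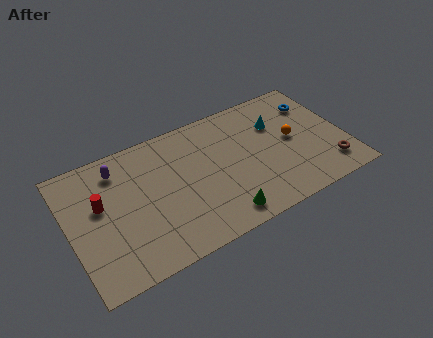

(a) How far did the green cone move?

1.3

The green cone was near (7.2, 2.2) before and (8.1, 1.2) after, so it travelled √(0.9² + 1.0²) ≈ 1.3 units.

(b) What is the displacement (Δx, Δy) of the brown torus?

(1.4, -1.5)

The brown torus started near (13.0, 3.2) and ended near (14.4, 1.7).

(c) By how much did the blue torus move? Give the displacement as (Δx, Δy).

(1.2, -0.3)

The blue torus started near (13.1, 6.6) and ended near (14.3, 6.3).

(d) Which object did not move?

the cyan cone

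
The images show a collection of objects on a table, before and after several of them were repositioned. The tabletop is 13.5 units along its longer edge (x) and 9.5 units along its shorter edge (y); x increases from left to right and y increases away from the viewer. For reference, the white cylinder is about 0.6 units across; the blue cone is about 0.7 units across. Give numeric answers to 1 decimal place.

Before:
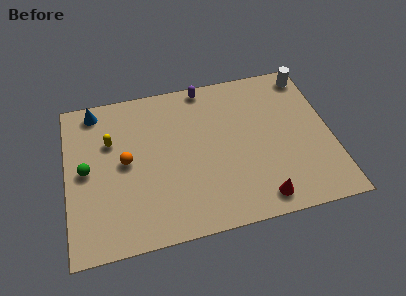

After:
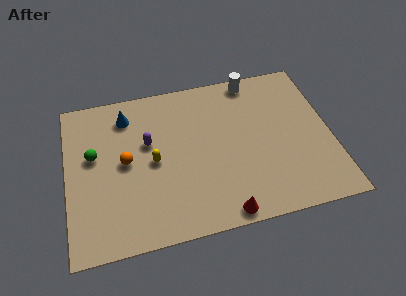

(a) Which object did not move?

the orange sphere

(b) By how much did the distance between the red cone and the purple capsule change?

-1.7

They were about 7.8 units apart before and 6.1 after — 1.7 units closer together.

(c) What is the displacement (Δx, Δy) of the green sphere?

(0.4, 0.8)

The green sphere started near (1.0, 4.8) and ended near (1.4, 5.6).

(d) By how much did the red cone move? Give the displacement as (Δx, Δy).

(-1.9, -0.4)

The red cone was at about (9.6, 1.2) and moved to about (7.7, 0.8).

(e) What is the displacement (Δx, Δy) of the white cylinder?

(-2.9, 0.3)

The white cylinder was at about (12.7, 8.3) and moved to about (9.8, 8.6).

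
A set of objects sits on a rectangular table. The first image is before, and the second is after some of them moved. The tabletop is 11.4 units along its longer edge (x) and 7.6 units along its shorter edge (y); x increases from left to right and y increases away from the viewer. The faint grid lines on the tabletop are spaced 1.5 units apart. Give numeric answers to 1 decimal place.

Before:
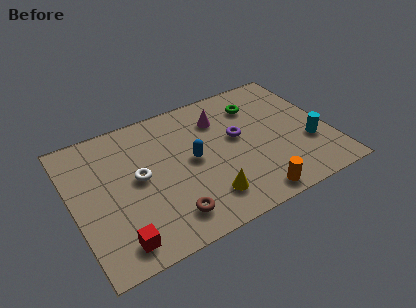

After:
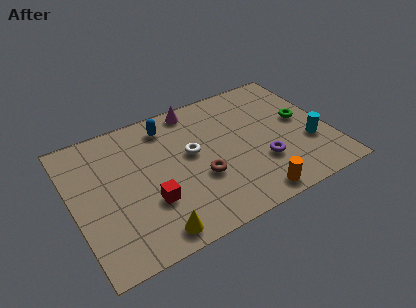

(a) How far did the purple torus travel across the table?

2.1

The purple torus moved from about (7.4, 4.3) to (8.2, 2.4), a distance of √(0.8² + 1.9²) ≈ 2.1.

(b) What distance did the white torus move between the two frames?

2.4

The white torus moved from about (2.9, 4.0) to (5.3, 4.3), a distance of √(2.4² + 0.3²) ≈ 2.4.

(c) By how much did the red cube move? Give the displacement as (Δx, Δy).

(1.6, 1.4)

The red cube was at about (1.6, 1.1) and moved to about (3.2, 2.5).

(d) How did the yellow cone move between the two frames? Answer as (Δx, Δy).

(-2.5, -0.7)

From the two frames, the yellow cone sits at roughly (5.6, 1.6) before and (3.1, 0.9) after.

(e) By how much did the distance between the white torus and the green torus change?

-0.9

The distance was about 5.9 in the first image and 5.0 in the second, so they moved 0.9 units closer together.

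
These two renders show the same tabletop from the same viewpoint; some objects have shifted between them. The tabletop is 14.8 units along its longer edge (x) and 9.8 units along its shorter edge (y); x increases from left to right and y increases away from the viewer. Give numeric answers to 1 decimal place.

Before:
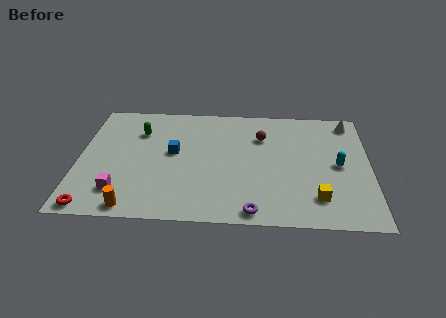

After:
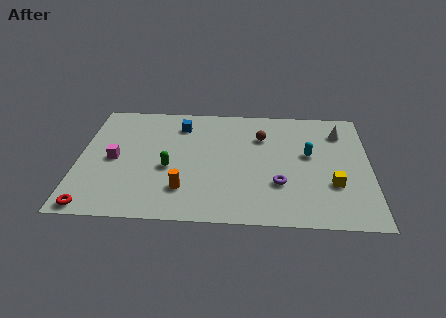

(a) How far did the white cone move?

1.0

From (13.8, 8.5) to (13.3, 7.6), the white cone covered √(0.5² + 0.9²) ≈ 1.0 units.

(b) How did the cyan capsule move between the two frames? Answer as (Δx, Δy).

(-1.5, 0.8)

From the two frames, the cyan capsule sits at roughly (13.2, 4.8) before and (11.7, 5.6) after.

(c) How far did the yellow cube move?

1.4

From (12.1, 2.1) to (12.9, 3.2), the yellow cube covered √(0.8² + 1.1²) ≈ 1.4 units.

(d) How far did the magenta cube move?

2.6

The magenta cube was near (2.2, 2.1) before and (1.8, 4.7) after, so it travelled √(0.4² + 2.6²) ≈ 2.6 units.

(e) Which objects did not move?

the red torus and the brown sphere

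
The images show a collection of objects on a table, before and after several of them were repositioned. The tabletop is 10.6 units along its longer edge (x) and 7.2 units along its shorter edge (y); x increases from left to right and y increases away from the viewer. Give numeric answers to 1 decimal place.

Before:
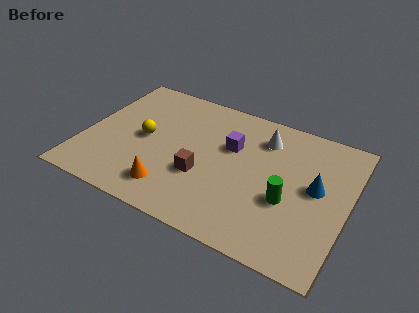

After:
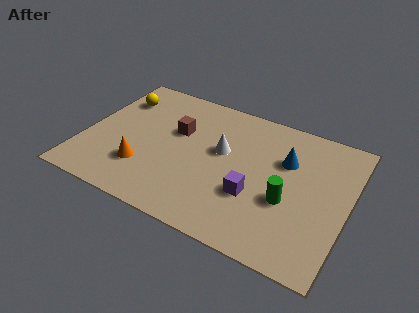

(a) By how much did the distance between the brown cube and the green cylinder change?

+1.6

They were about 3.4 units apart before and 5.0 after — 1.6 units further apart.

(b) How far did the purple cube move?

2.4

The purple cube was near (5.8, 4.6) before and (7.0, 2.5) after, so it travelled √(1.2² + 2.1²) ≈ 2.4 units.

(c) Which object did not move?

the green cylinder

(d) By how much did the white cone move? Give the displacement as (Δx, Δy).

(-1.5, -1.4)

The white cone started near (7.0, 5.6) and ended near (5.5, 4.2).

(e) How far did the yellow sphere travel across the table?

2.3

The yellow sphere moved from about (2.4, 3.6) to (1.0, 5.4), a distance of √(1.4² + 1.8²) ≈ 2.3.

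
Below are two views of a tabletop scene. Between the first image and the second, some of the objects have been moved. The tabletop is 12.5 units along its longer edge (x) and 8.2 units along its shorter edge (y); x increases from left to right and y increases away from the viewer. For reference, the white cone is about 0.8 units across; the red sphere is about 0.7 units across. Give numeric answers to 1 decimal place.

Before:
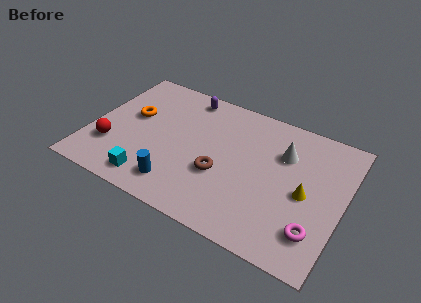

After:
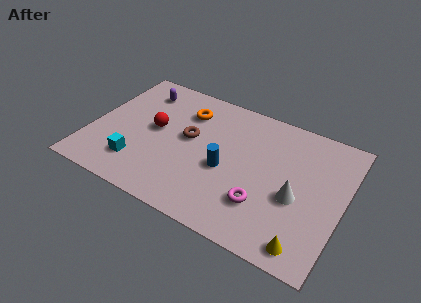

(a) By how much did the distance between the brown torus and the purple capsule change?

-1.3

The distance was about 4.7 in the first image and 3.4 in the second, so they moved 1.3 units closer together.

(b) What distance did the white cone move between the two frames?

2.5

The white cone moved from about (9.4, 5.7) to (10.3, 3.4), a distance of √(0.9² + 2.3²) ≈ 2.5.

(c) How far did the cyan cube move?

1.1

The cyan cube moved from about (3.4, 1.2) to (2.6, 1.9), a distance of √(0.8² + 0.7²) ≈ 1.1.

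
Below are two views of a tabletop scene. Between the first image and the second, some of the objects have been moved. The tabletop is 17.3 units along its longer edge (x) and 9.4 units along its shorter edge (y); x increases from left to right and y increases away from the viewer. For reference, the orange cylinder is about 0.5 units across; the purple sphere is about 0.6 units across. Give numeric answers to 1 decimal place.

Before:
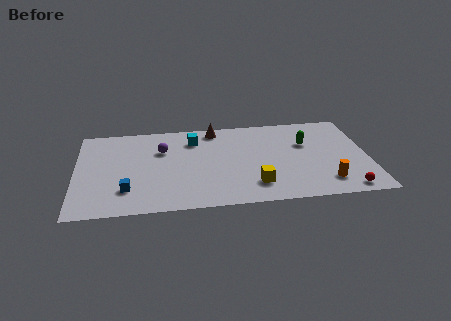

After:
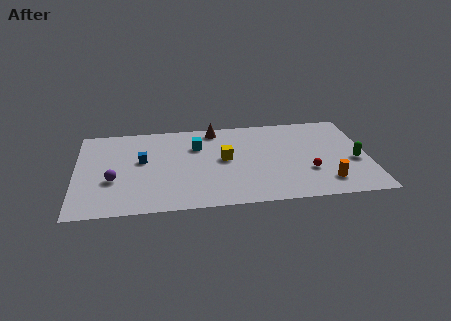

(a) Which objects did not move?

the orange cylinder and the brown cone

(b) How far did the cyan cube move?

0.7

The cyan cube was near (7.0, 7.3) before and (7.2, 6.6) after, so it travelled √(0.2² + 0.7²) ≈ 0.7 units.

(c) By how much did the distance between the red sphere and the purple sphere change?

-0.5

They were about 12.0 units apart before and 11.5 after — 0.5 units closer together.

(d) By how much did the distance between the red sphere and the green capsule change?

-2.6

Before: roughly 5.5 units apart; after: 2.9. That's 2.6 units closer together.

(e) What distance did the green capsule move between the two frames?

3.6

The green capsule was near (13.7, 6.1) before and (16.5, 3.9) after, so it travelled √(2.8² + 2.2²) ≈ 3.6 units.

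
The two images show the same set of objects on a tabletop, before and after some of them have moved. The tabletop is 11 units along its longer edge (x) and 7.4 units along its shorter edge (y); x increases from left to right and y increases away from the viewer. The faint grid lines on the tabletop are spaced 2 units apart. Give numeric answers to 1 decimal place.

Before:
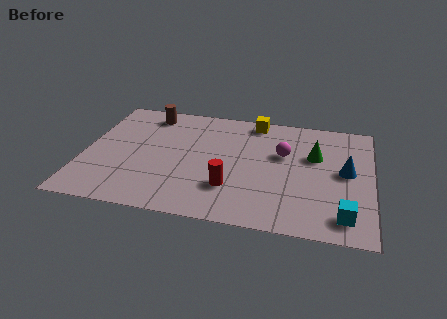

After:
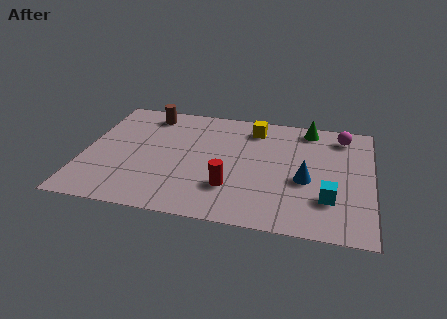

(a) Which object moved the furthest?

the magenta sphere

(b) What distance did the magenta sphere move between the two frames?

2.7

From (7.6, 4.6) to (9.8, 6.2), the magenta sphere covered √(2.2² + 1.6²) ≈ 2.7 units.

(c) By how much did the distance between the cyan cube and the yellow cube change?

-1.5

Before: roughly 6.5 units apart; after: 5.0. That's 1.5 units closer together.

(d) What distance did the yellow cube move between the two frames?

0.5

The yellow cube was near (6.4, 6.6) before and (6.4, 6.1) after, so it travelled √(0.0² + 0.5²) ≈ 0.5 units.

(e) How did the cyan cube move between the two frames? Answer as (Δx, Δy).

(-0.6, 0.9)

The cyan cube started near (10.0, 1.2) and ended near (9.4, 2.1).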